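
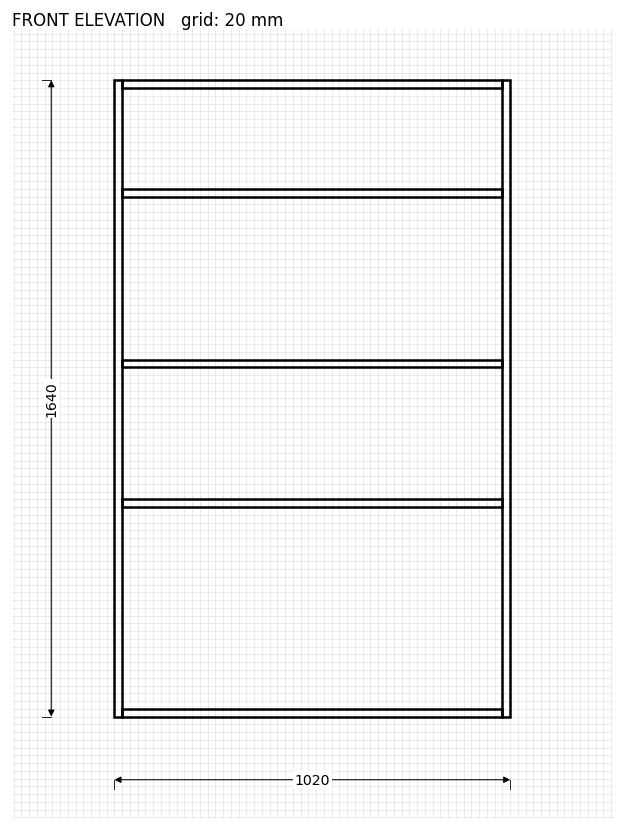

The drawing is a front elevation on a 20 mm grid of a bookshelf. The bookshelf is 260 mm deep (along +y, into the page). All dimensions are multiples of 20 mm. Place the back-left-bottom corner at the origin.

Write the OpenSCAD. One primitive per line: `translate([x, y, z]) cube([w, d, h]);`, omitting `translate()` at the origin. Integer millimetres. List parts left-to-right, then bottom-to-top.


cube([20, 260, 1640]);
translate([20, 0, 0]) cube([980, 260, 20]);
translate([20, 0, 540]) cube([980, 260, 20]);
translate([20, 0, 900]) cube([980, 260, 20]);
translate([20, 0, 1340]) cube([980, 260, 20]);
translate([20, 0, 1620]) cube([980, 260, 20]);
translate([1000, 0, 0]) cube([20, 260, 1640]);


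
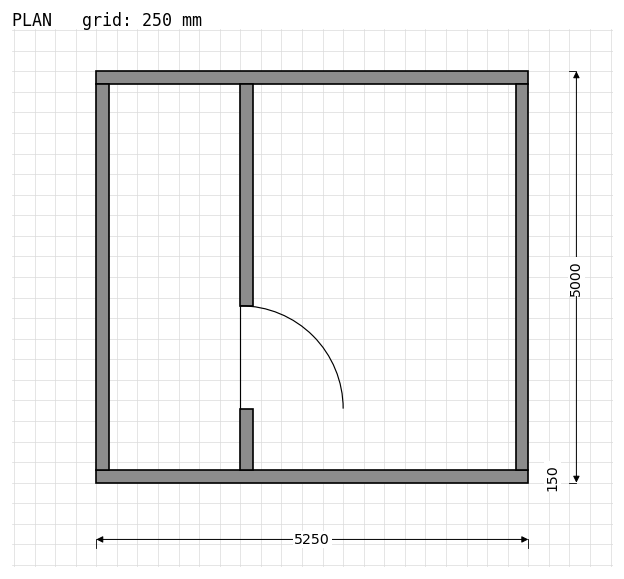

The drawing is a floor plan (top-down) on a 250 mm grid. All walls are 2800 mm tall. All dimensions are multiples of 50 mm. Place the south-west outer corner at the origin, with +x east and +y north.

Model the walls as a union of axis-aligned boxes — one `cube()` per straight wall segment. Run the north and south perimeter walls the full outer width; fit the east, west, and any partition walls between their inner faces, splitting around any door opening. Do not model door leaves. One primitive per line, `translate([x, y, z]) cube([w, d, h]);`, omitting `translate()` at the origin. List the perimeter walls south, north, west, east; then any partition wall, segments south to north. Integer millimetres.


cube([5250, 150, 2800]);
translate([0, 4850, 0]) cube([5250, 150, 2800]);
translate([0, 150, 0]) cube([150, 4700, 2800]);
translate([5100, 150, 0]) cube([150, 4700, 2800]);
translate([1750, 150, 0]) cube([150, 750, 2800]);
translate([1750, 2150, 0]) cube([150, 2700, 2800]);


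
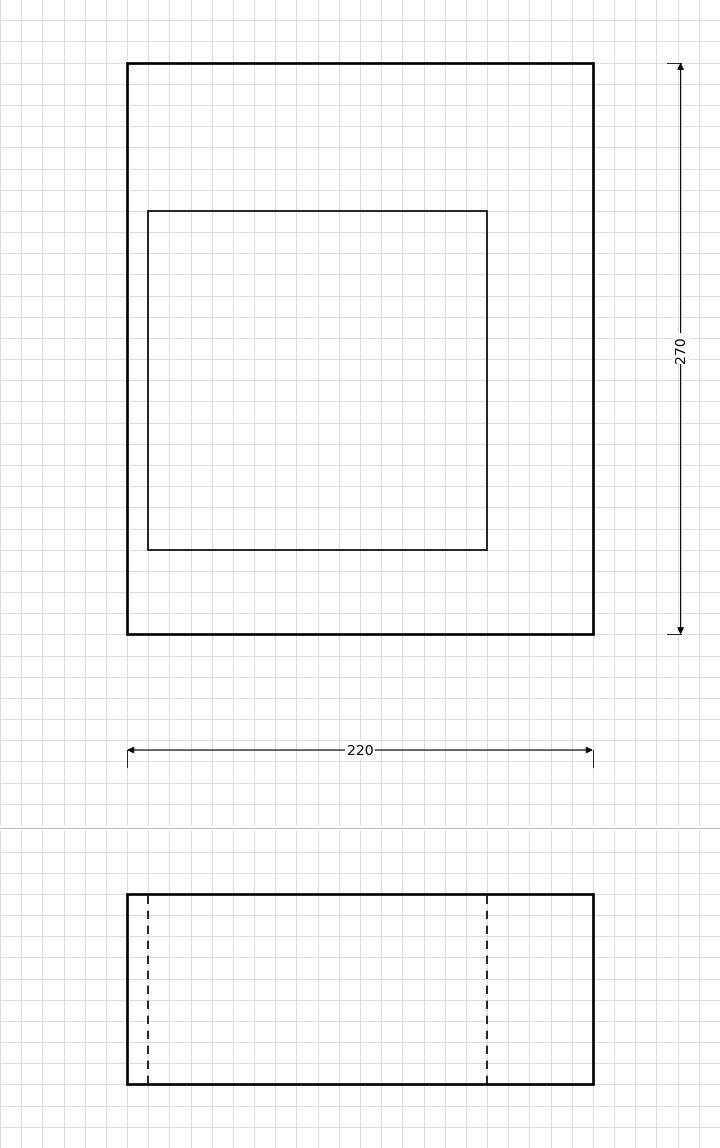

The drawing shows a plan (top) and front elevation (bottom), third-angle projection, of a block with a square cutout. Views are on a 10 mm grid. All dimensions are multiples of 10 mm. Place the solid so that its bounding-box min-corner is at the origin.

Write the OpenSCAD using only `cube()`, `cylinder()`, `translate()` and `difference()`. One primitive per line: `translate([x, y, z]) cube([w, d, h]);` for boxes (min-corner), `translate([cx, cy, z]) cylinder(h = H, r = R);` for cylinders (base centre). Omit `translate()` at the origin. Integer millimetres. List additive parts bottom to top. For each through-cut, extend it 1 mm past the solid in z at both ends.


difference() {
  cube([220, 270, 90]);
  translate([10, 40, -1]) cube([160, 160, 92]);
}


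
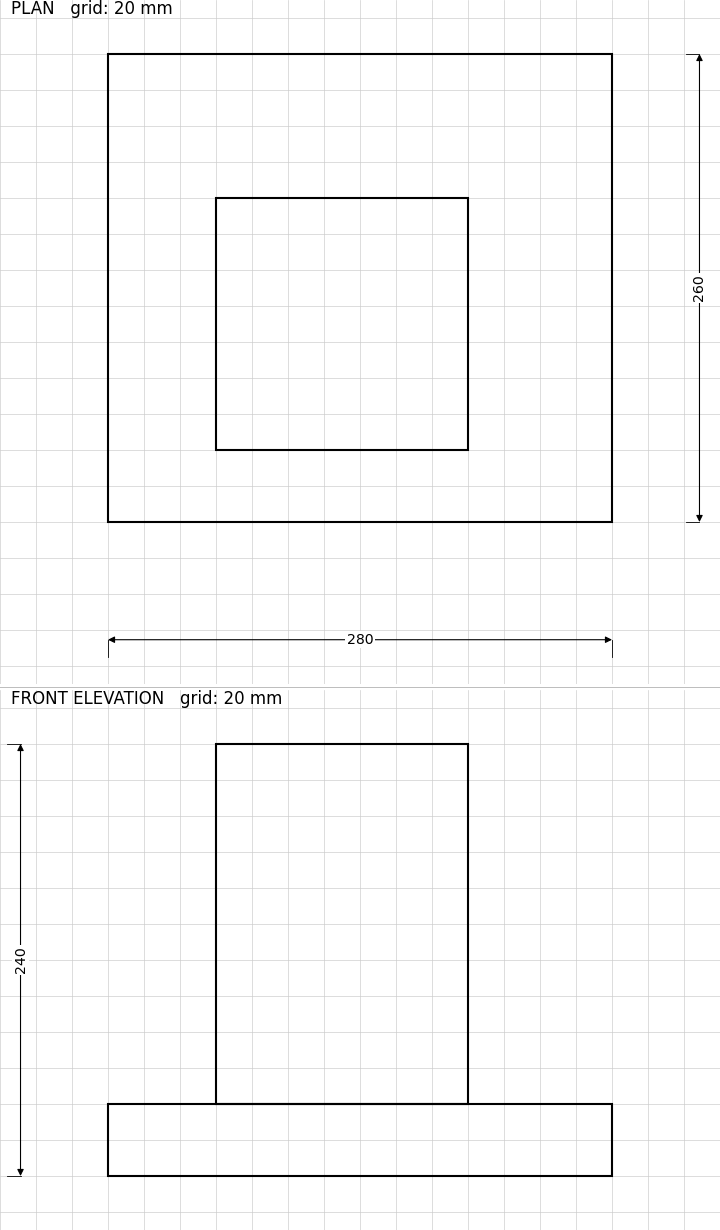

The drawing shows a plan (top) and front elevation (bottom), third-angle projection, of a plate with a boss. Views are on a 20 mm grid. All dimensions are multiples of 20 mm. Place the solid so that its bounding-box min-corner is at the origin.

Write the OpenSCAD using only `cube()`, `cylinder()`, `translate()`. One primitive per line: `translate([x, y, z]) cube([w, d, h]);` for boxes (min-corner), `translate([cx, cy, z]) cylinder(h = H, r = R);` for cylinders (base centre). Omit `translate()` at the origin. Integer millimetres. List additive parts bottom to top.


cube([280, 260, 40]);
translate([60, 40, 40]) cube([140, 140, 200]);


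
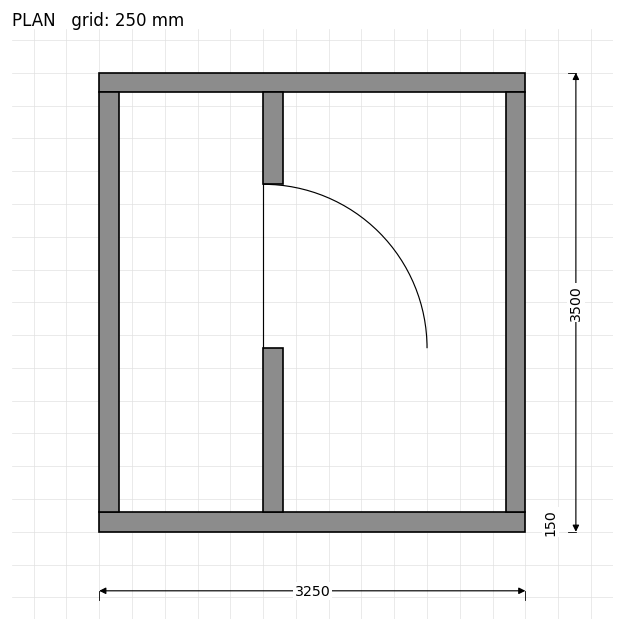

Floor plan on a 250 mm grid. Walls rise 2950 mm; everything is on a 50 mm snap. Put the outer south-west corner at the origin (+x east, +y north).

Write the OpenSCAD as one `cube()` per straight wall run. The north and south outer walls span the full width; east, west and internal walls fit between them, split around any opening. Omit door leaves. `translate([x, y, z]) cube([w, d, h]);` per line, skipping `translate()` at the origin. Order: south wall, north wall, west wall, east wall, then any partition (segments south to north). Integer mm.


cube([3250, 150, 2950]);
translate([0, 3350, 0]) cube([3250, 150, 2950]);
translate([0, 150, 0]) cube([150, 3200, 2950]);
translate([3100, 150, 0]) cube([150, 3200, 2950]);
translate([1250, 150, 0]) cube([150, 1250, 2950]);
translate([1250, 2650, 0]) cube([150, 700, 2950]);


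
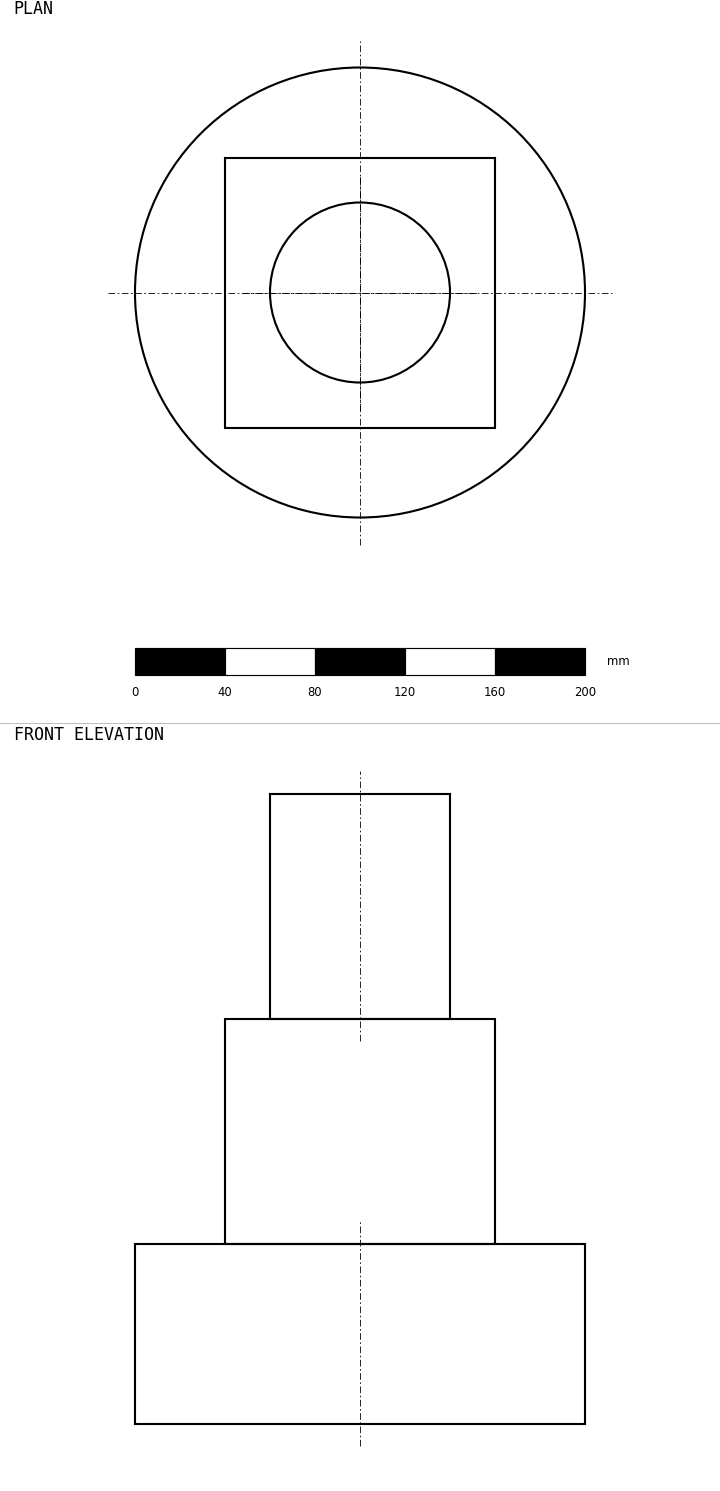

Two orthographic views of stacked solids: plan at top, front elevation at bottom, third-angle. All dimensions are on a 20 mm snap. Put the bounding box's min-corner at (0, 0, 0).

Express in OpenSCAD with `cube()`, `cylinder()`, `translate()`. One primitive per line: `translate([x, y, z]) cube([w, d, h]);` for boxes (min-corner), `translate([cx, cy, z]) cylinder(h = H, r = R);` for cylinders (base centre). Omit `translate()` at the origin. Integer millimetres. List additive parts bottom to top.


translate([100, 100, 0]) cylinder(h = 80, r = 100);
translate([40, 40, 80]) cube([120, 120, 100]);
translate([100, 100, 180]) cylinder(h = 100, r = 40);


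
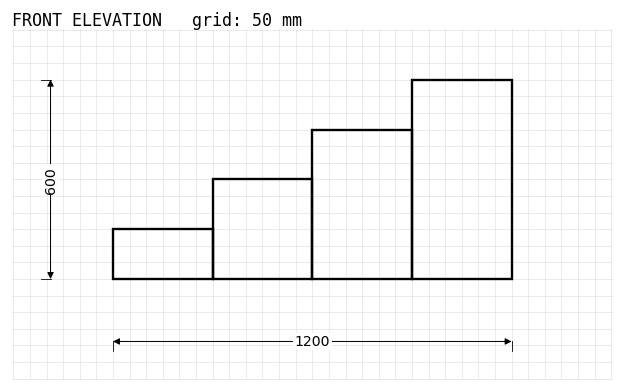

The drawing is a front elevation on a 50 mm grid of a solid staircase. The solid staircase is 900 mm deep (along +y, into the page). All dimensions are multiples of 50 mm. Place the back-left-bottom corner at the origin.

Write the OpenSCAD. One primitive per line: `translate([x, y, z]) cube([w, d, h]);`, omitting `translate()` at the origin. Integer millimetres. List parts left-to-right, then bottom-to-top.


cube([300, 900, 150]);
translate([300, 0, 0]) cube([300, 900, 300]);
translate([600, 0, 0]) cube([300, 900, 450]);
translate([900, 0, 0]) cube([300, 900, 600]);


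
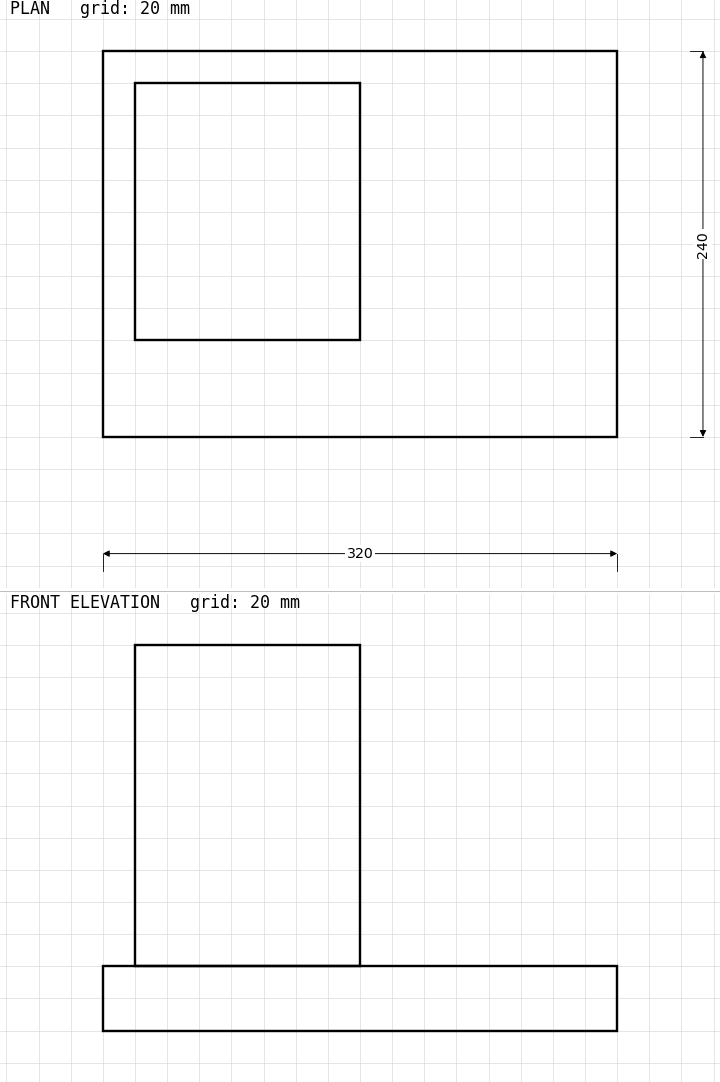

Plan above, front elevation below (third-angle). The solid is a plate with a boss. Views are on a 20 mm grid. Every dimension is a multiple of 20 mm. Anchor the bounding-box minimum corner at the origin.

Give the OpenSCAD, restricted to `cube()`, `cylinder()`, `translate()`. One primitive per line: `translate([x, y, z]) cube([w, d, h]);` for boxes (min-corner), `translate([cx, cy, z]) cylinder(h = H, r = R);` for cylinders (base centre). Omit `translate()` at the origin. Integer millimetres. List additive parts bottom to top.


cube([320, 240, 40]);
translate([20, 60, 40]) cube([140, 160, 200]);


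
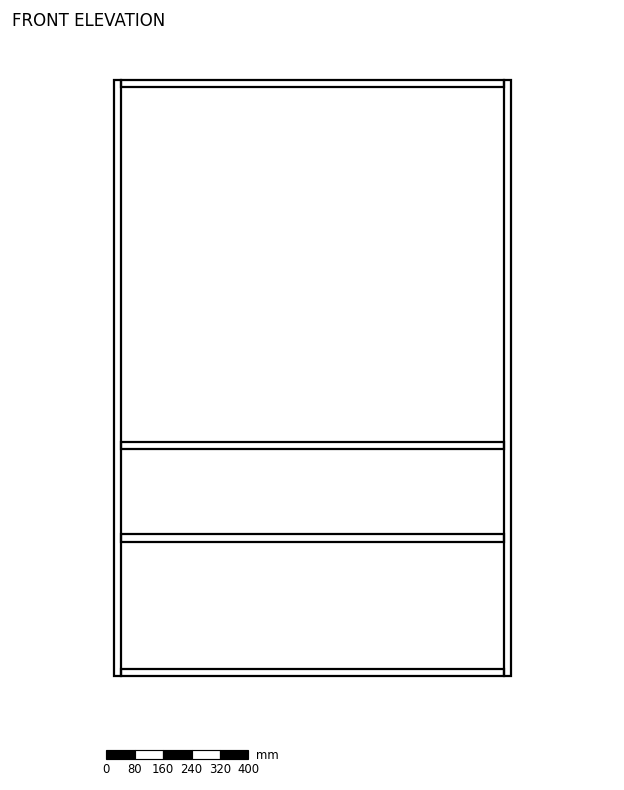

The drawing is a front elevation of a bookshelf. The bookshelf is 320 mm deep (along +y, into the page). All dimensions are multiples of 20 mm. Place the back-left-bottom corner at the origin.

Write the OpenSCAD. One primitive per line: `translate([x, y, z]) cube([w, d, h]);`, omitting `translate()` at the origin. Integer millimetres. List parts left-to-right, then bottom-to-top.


cube([20, 320, 1680]);
translate([20, 0, 0]) cube([1080, 320, 20]);
translate([20, 0, 380]) cube([1080, 320, 20]);
translate([20, 0, 640]) cube([1080, 320, 20]);
translate([20, 0, 1660]) cube([1080, 320, 20]);
translate([1100, 0, 0]) cube([20, 320, 1680]);


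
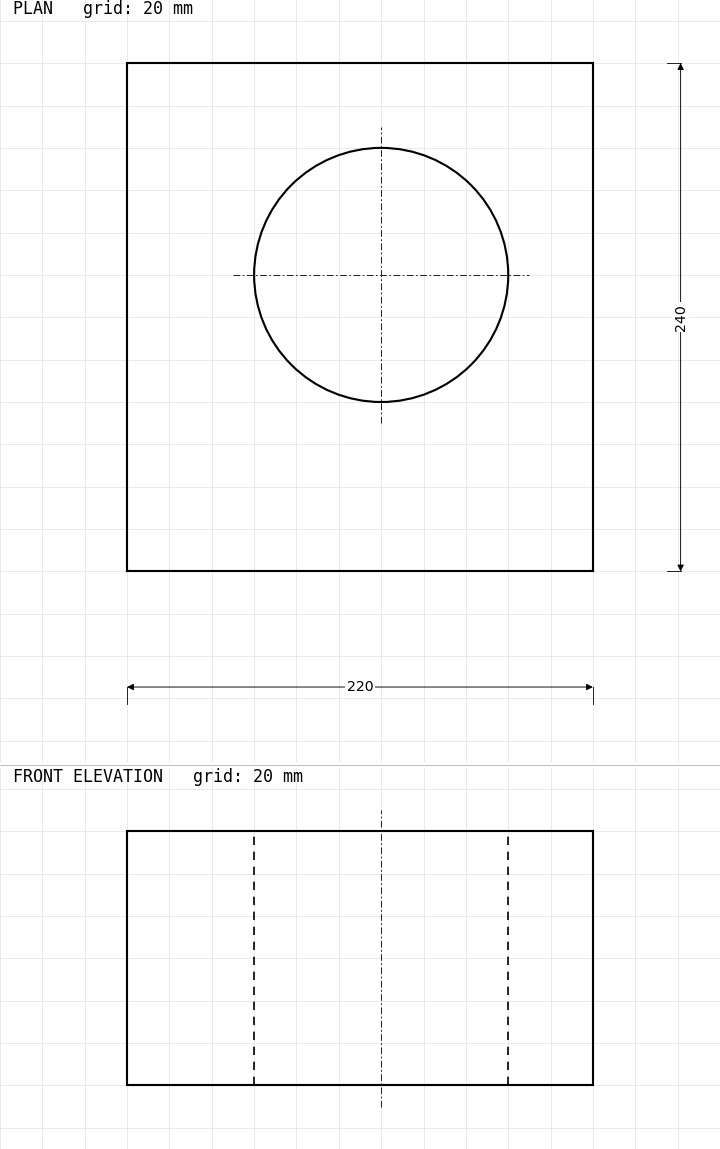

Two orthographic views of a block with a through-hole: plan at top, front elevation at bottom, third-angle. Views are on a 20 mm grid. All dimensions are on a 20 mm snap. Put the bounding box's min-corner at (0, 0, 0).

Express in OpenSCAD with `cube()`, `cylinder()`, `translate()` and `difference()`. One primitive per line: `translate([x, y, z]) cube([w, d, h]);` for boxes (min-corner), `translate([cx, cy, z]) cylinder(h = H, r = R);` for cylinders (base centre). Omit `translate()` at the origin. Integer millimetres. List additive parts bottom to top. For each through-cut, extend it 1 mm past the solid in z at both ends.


difference() {
  cube([220, 240, 120]);
  translate([120, 140, -1]) cylinder(h = 122, r = 60);
}


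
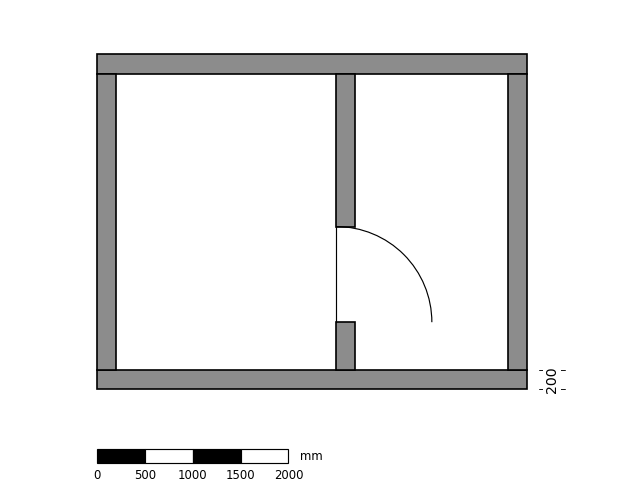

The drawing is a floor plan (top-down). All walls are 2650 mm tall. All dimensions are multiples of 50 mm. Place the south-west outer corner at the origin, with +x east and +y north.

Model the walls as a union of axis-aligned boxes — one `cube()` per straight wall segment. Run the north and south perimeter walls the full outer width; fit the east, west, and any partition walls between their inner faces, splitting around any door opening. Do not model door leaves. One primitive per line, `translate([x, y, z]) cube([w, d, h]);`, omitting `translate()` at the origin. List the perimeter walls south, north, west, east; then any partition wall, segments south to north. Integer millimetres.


cube([4500, 200, 2650]);
translate([0, 3300, 0]) cube([4500, 200, 2650]);
translate([0, 200, 0]) cube([200, 3100, 2650]);
translate([4300, 200, 0]) cube([200, 3100, 2650]);
translate([2500, 200, 0]) cube([200, 500, 2650]);
translate([2500, 1700, 0]) cube([200, 1600, 2650]);


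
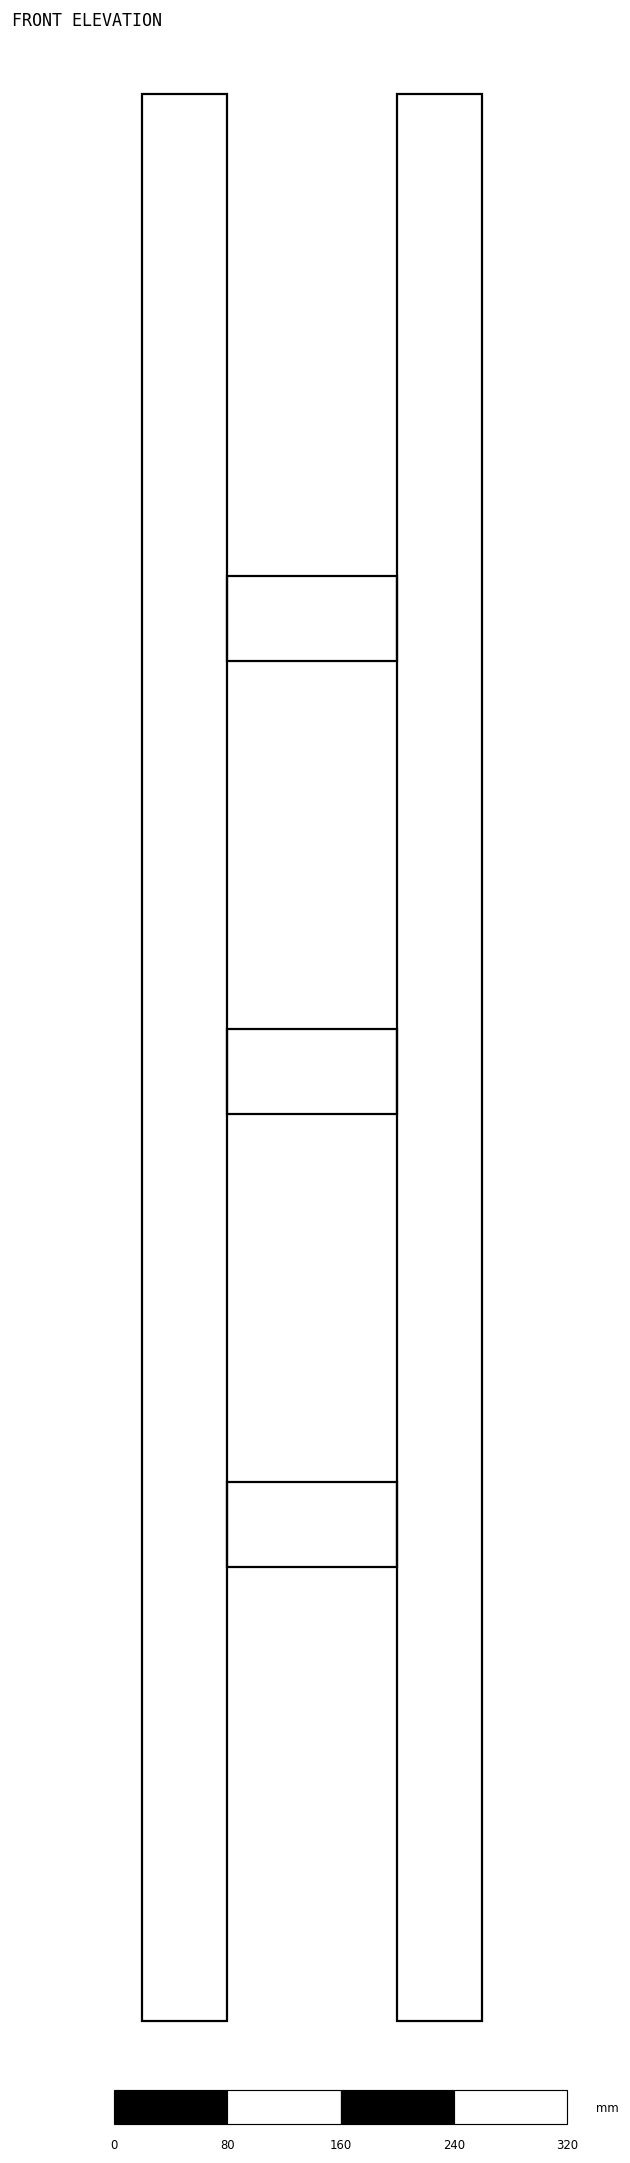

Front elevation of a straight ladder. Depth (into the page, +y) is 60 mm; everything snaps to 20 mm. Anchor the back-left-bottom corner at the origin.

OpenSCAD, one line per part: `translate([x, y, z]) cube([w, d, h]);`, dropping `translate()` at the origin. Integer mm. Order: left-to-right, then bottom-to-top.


cube([60, 60, 1360]);
translate([60, 0, 320]) cube([120, 60, 60]);
translate([60, 0, 640]) cube([120, 60, 60]);
translate([60, 0, 960]) cube([120, 60, 60]);
translate([180, 0, 0]) cube([60, 60, 1360]);


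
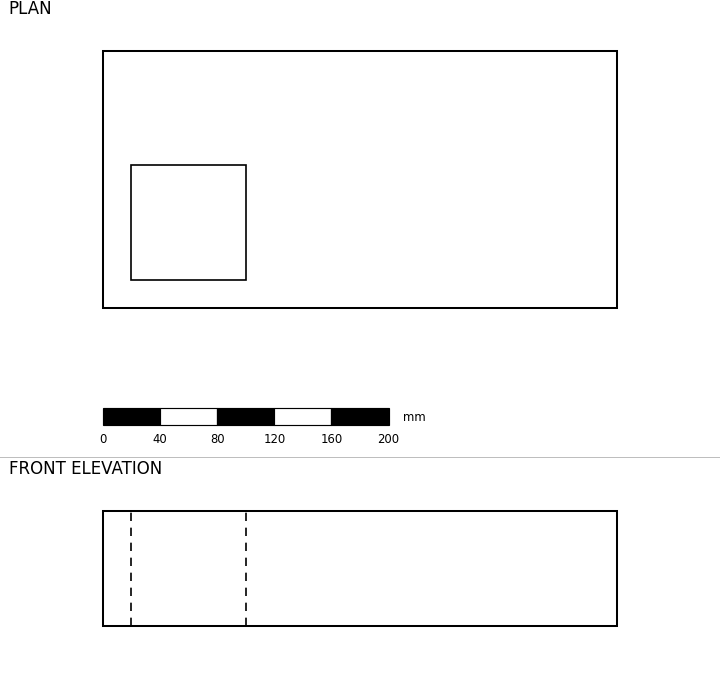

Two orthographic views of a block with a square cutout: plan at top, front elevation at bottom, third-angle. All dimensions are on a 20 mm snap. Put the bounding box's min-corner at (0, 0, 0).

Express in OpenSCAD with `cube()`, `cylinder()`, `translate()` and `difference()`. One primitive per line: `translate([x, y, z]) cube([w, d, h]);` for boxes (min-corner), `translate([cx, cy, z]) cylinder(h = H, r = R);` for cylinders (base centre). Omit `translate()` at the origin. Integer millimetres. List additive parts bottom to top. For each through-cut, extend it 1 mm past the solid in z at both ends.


difference() {
  cube([360, 180, 80]);
  translate([20, 20, -1]) cube([80, 80, 82]);
}


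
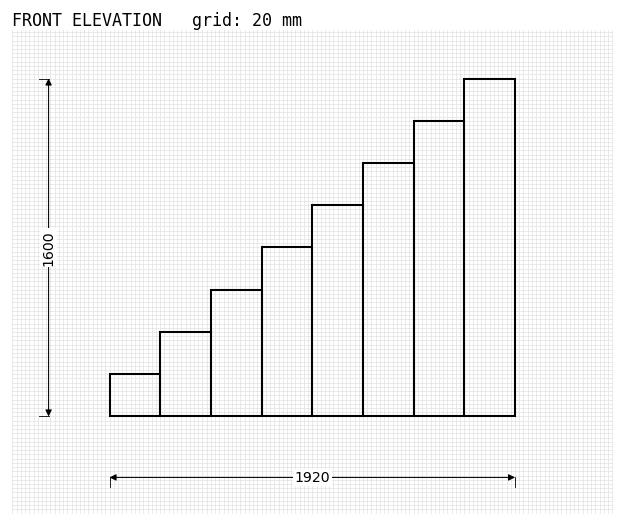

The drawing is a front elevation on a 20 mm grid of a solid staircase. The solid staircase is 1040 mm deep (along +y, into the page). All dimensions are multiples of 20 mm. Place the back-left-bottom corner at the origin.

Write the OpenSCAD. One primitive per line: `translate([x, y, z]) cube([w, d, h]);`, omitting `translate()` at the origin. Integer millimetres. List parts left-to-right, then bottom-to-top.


cube([240, 1040, 200]);
translate([240, 0, 0]) cube([240, 1040, 400]);
translate([480, 0, 0]) cube([240, 1040, 600]);
translate([720, 0, 0]) cube([240, 1040, 800]);
translate([960, 0, 0]) cube([240, 1040, 1000]);
translate([1200, 0, 0]) cube([240, 1040, 1200]);
translate([1440, 0, 0]) cube([240, 1040, 1400]);
translate([1680, 0, 0]) cube([240, 1040, 1600]);


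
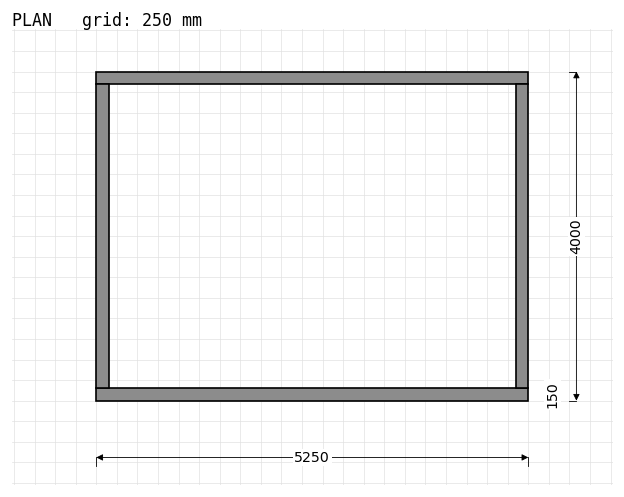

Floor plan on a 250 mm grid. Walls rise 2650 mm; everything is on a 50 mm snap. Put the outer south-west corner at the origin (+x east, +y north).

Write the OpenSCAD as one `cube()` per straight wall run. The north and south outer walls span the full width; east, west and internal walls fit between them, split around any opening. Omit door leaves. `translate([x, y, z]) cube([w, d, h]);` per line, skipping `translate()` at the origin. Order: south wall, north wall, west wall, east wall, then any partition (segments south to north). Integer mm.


cube([5250, 150, 2650]);
translate([0, 3850, 0]) cube([5250, 150, 2650]);
translate([0, 150, 0]) cube([150, 3700, 2650]);
translate([5100, 150, 0]) cube([150, 3700, 2650]);


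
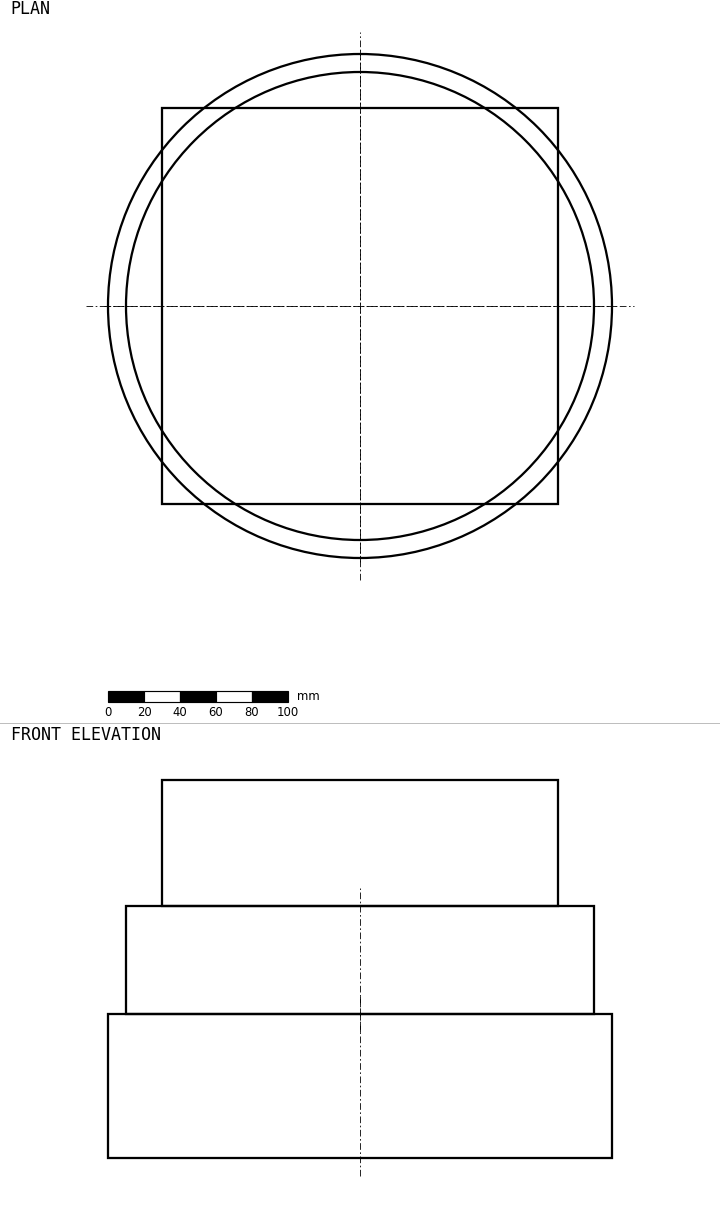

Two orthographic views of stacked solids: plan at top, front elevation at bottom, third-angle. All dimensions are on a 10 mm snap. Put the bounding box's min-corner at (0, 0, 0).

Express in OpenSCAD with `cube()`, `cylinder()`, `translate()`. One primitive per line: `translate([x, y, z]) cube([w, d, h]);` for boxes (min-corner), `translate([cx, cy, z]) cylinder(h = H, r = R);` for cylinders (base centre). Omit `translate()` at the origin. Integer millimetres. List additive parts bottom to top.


translate([140, 140, 0]) cylinder(h = 80, r = 140);
translate([140, 140, 80]) cylinder(h = 60, r = 130);
translate([30, 30, 140]) cube([220, 220, 70]);


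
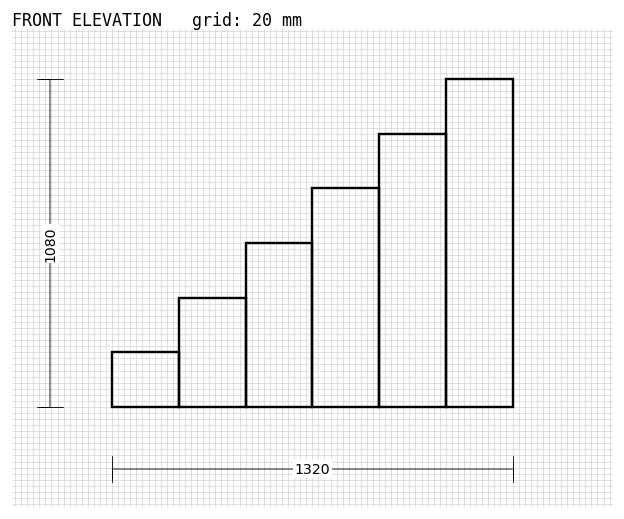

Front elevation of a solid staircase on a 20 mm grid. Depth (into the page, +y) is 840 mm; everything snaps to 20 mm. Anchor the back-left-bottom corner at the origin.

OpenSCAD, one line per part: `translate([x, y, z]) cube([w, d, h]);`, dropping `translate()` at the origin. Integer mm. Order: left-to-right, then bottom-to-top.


cube([220, 840, 180]);
translate([220, 0, 0]) cube([220, 840, 360]);
translate([440, 0, 0]) cube([220, 840, 540]);
translate([660, 0, 0]) cube([220, 840, 720]);
translate([880, 0, 0]) cube([220, 840, 900]);
translate([1100, 0, 0]) cube([220, 840, 1080]);


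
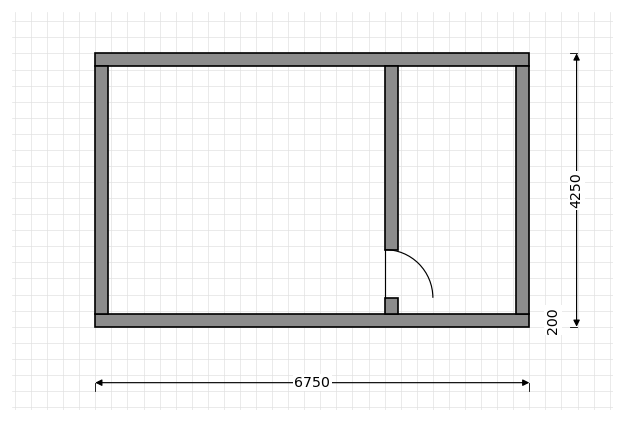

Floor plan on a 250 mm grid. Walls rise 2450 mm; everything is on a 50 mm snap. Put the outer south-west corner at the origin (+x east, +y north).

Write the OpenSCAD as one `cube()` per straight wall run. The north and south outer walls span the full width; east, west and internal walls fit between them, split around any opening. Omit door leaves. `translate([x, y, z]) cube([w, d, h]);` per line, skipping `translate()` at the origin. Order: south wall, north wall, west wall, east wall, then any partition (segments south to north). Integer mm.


cube([6750, 200, 2450]);
translate([0, 4050, 0]) cube([6750, 200, 2450]);
translate([0, 200, 0]) cube([200, 3850, 2450]);
translate([6550, 200, 0]) cube([200, 3850, 2450]);
translate([4500, 200, 0]) cube([200, 250, 2450]);
translate([4500, 1200, 0]) cube([200, 2850, 2450]);


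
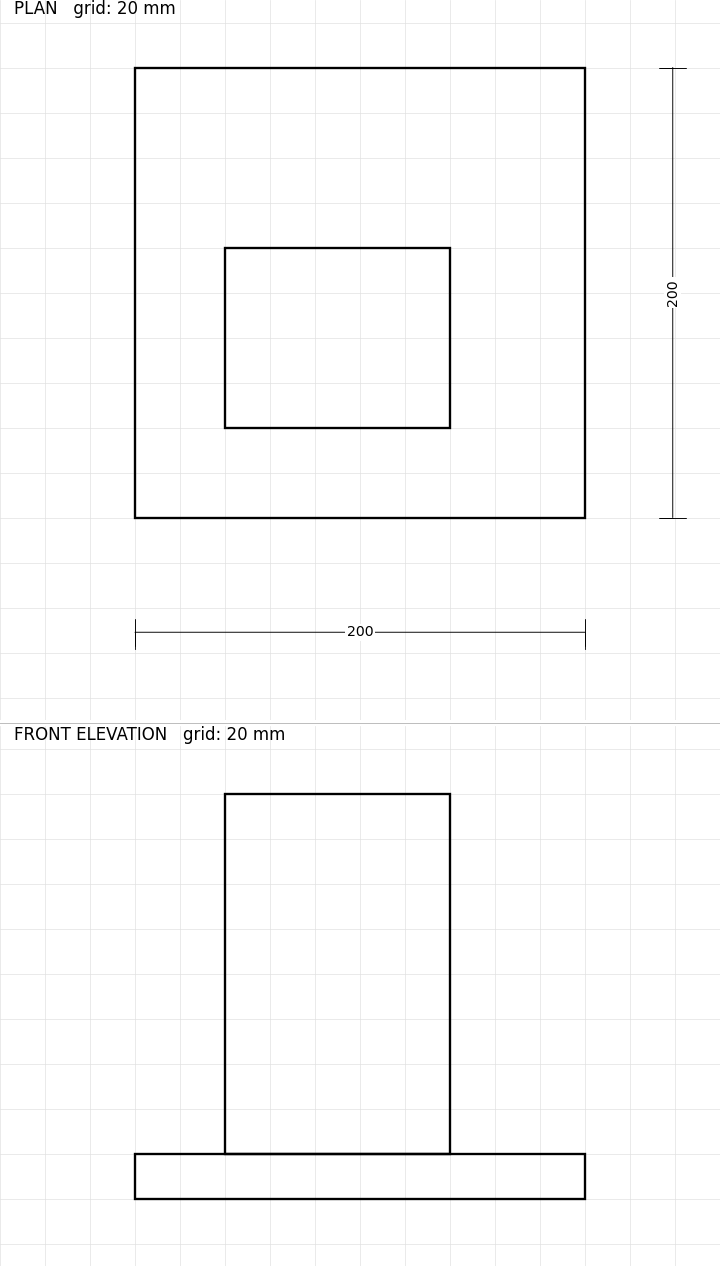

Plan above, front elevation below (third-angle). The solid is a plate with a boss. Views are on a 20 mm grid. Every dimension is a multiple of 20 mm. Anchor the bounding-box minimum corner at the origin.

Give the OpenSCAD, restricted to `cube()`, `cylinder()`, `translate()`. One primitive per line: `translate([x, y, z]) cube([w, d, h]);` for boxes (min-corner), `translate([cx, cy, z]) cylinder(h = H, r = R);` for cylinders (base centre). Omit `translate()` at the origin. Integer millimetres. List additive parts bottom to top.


cube([200, 200, 20]);
translate([40, 40, 20]) cube([100, 80, 160]);


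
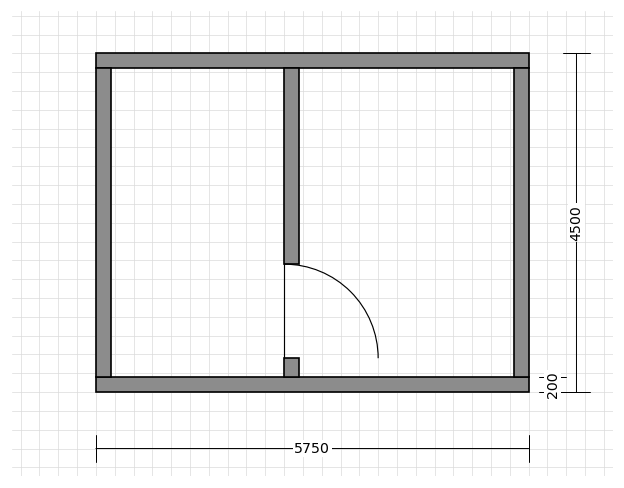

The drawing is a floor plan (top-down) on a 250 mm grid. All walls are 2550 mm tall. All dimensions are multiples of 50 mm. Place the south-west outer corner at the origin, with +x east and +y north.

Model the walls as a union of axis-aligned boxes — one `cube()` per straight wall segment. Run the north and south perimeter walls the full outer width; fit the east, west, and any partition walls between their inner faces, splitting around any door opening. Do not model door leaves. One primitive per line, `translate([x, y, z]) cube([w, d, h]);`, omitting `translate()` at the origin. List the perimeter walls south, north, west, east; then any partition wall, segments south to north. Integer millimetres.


cube([5750, 200, 2550]);
translate([0, 4300, 0]) cube([5750, 200, 2550]);
translate([0, 200, 0]) cube([200, 4100, 2550]);
translate([5550, 200, 0]) cube([200, 4100, 2550]);
translate([2500, 200, 0]) cube([200, 250, 2550]);
translate([2500, 1700, 0]) cube([200, 2600, 2550]);


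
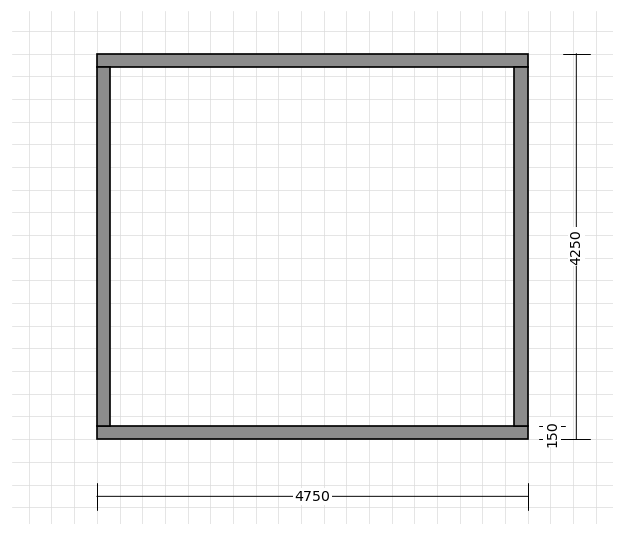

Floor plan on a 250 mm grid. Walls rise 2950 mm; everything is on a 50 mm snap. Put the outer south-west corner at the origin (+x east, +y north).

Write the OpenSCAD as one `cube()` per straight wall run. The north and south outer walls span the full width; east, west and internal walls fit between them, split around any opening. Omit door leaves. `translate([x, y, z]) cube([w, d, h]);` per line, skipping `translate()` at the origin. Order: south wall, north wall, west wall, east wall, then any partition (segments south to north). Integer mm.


cube([4750, 150, 2950]);
translate([0, 4100, 0]) cube([4750, 150, 2950]);
translate([0, 150, 0]) cube([150, 3950, 2950]);
translate([4600, 150, 0]) cube([150, 3950, 2950]);


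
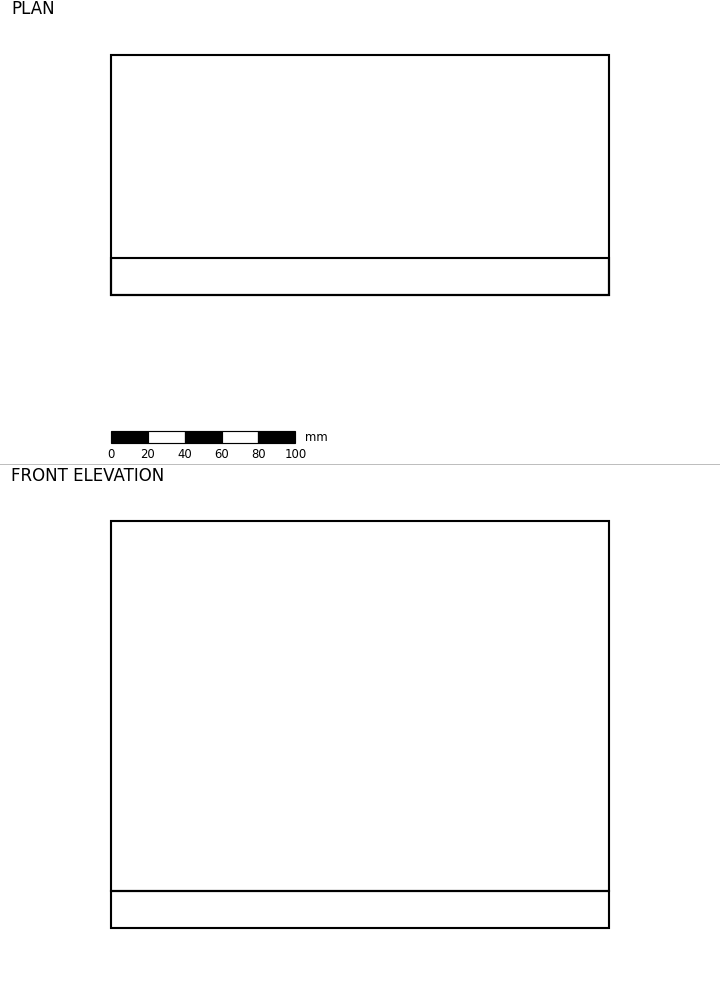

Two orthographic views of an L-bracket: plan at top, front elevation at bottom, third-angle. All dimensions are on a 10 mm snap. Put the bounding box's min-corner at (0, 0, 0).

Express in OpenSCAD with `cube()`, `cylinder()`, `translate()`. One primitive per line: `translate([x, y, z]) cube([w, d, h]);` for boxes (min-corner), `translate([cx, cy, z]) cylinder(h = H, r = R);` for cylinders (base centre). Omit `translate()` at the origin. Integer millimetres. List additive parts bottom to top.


cube([270, 130, 20]);
translate([0, 0, 20]) cube([270, 20, 200]);


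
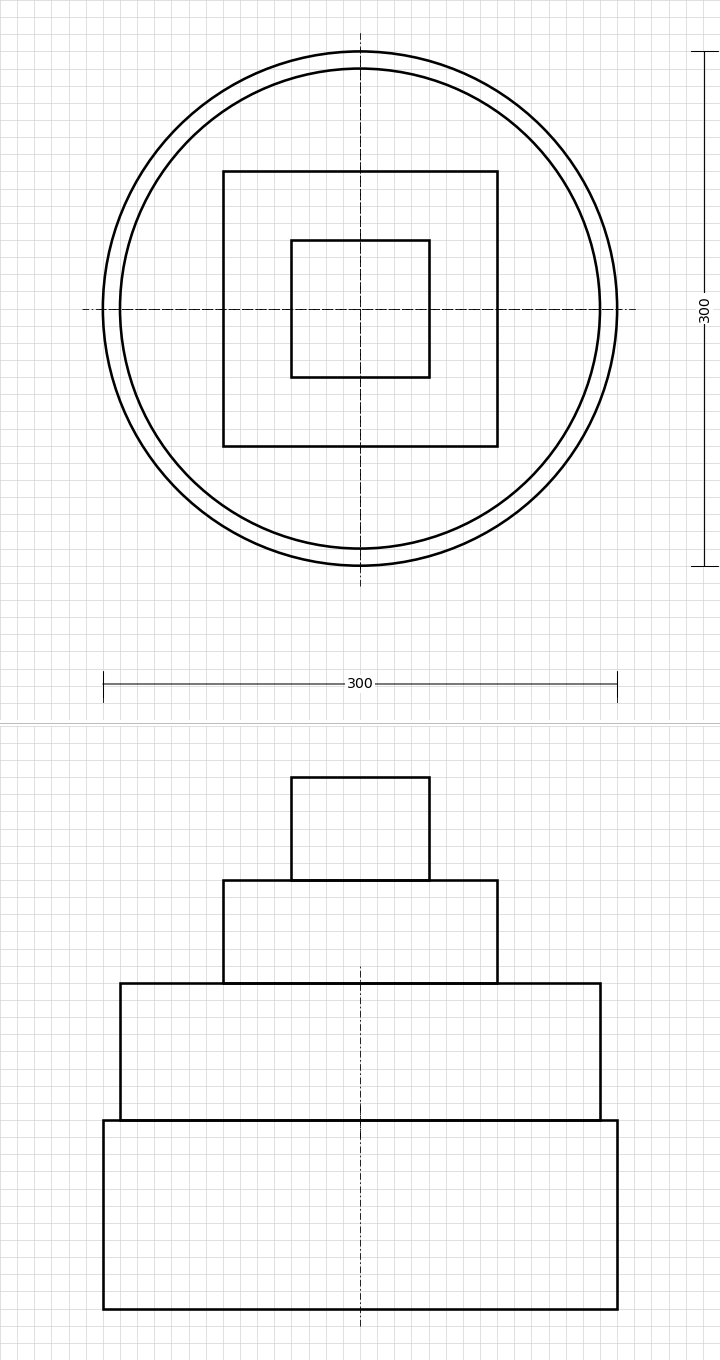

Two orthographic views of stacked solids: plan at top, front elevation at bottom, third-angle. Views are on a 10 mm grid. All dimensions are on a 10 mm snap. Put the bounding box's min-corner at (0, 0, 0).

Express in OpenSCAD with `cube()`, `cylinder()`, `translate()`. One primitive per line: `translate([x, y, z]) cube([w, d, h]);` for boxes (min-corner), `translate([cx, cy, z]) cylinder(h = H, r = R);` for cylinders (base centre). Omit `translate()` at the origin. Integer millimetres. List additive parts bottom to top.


translate([150, 150, 0]) cylinder(h = 110, r = 150);
translate([150, 150, 110]) cylinder(h = 80, r = 140);
translate([70, 70, 190]) cube([160, 160, 60]);
translate([110, 110, 250]) cube([80, 80, 60]);


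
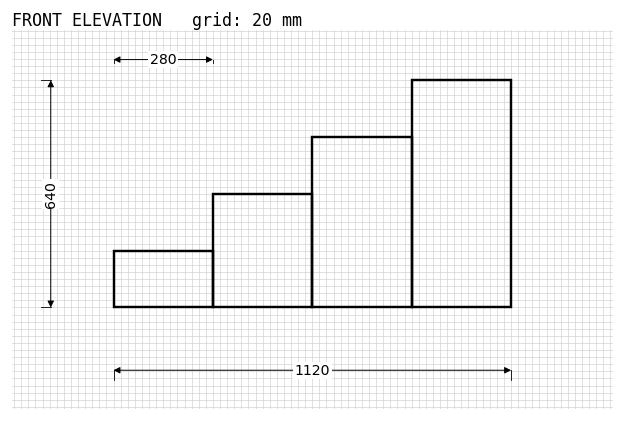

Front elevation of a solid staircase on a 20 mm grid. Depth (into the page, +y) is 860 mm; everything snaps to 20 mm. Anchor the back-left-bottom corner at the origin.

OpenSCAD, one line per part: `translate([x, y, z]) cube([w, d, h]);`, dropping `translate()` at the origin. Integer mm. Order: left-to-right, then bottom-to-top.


cube([280, 860, 160]);
translate([280, 0, 0]) cube([280, 860, 320]);
translate([560, 0, 0]) cube([280, 860, 480]);
translate([840, 0, 0]) cube([280, 860, 640]);


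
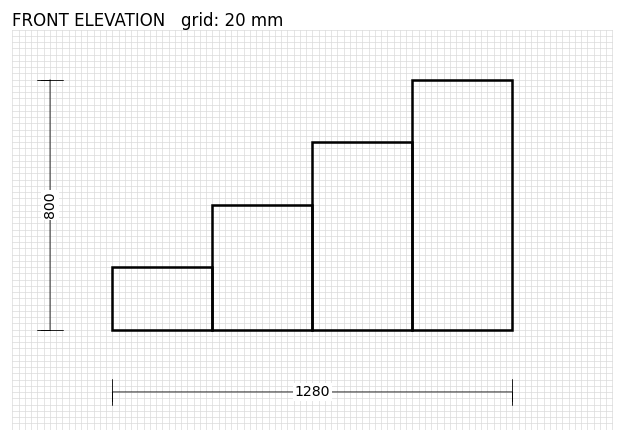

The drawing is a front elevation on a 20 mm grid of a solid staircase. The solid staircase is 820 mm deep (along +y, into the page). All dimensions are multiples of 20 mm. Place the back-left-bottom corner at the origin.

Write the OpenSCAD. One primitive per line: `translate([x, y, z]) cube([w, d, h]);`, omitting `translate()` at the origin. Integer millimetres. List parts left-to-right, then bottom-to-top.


cube([320, 820, 200]);
translate([320, 0, 0]) cube([320, 820, 400]);
translate([640, 0, 0]) cube([320, 820, 600]);
translate([960, 0, 0]) cube([320, 820, 800]);


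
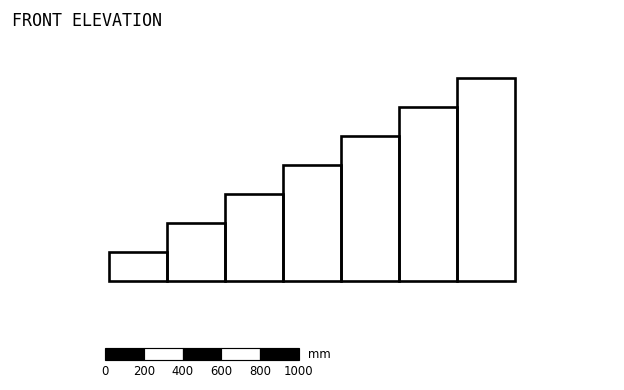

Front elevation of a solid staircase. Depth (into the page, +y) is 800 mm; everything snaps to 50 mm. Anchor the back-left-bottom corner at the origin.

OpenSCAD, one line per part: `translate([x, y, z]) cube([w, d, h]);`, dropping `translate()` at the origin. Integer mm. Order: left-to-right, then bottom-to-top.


cube([300, 800, 150]);
translate([300, 0, 0]) cube([300, 800, 300]);
translate([600, 0, 0]) cube([300, 800, 450]);
translate([900, 0, 0]) cube([300, 800, 600]);
translate([1200, 0, 0]) cube([300, 800, 750]);
translate([1500, 0, 0]) cube([300, 800, 900]);
translate([1800, 0, 0]) cube([300, 800, 1050]);


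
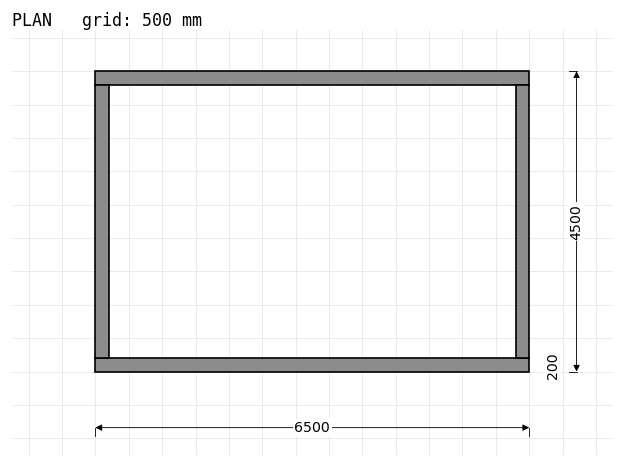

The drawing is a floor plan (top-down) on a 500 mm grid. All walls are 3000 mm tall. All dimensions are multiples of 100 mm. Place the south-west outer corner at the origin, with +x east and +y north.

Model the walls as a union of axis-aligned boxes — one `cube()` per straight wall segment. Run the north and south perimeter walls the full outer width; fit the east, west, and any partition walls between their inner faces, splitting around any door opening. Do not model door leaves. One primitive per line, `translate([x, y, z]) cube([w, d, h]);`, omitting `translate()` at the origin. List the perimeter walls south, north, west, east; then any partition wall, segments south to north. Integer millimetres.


cube([6500, 200, 3000]);
translate([0, 4300, 0]) cube([6500, 200, 3000]);
translate([0, 200, 0]) cube([200, 4100, 3000]);
translate([6300, 200, 0]) cube([200, 4100, 3000]);


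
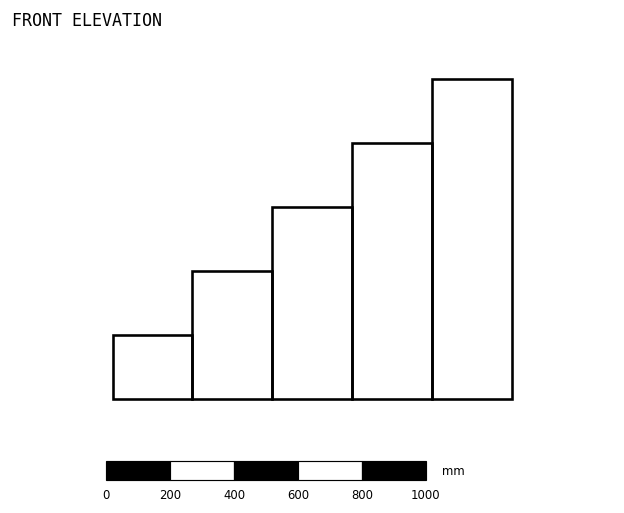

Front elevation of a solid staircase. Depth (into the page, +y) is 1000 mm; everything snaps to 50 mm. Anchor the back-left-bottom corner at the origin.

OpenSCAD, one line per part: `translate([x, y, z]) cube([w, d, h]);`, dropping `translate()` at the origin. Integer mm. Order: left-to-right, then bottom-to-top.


cube([250, 1000, 200]);
translate([250, 0, 0]) cube([250, 1000, 400]);
translate([500, 0, 0]) cube([250, 1000, 600]);
translate([750, 0, 0]) cube([250, 1000, 800]);
translate([1000, 0, 0]) cube([250, 1000, 1000]);


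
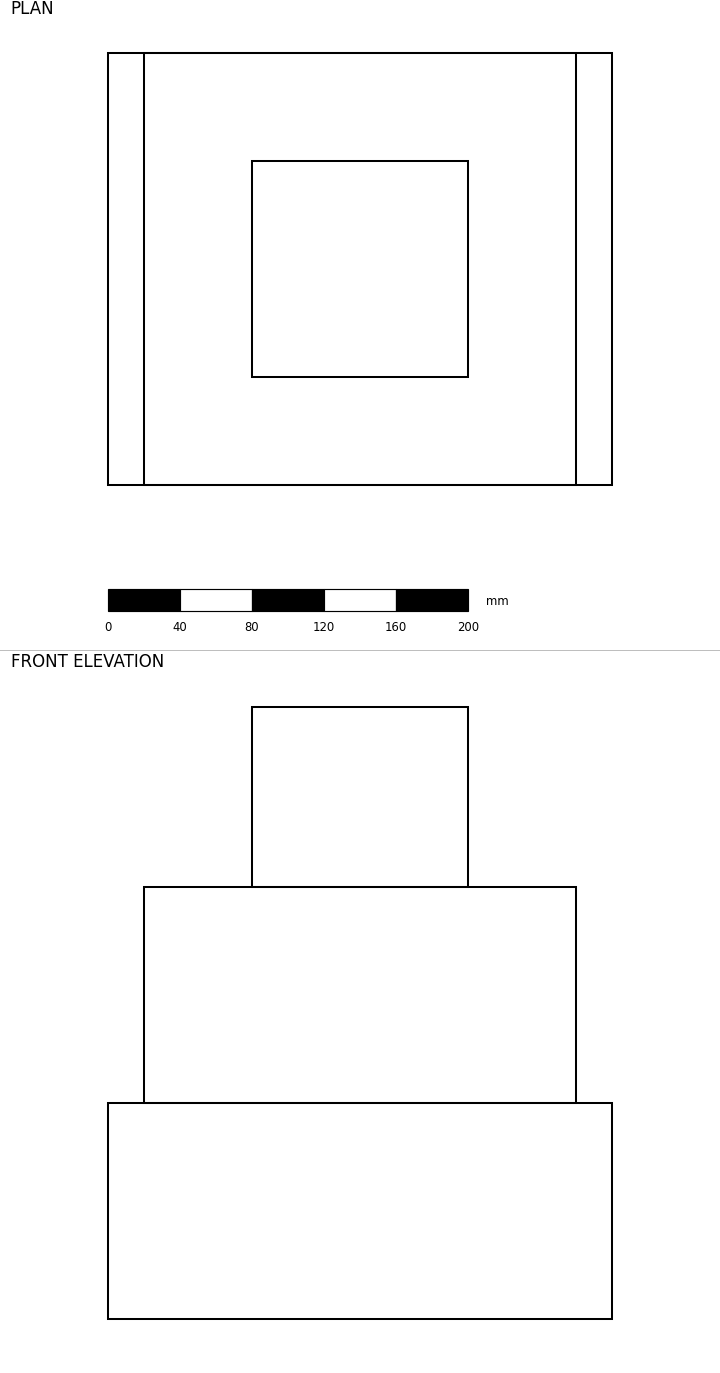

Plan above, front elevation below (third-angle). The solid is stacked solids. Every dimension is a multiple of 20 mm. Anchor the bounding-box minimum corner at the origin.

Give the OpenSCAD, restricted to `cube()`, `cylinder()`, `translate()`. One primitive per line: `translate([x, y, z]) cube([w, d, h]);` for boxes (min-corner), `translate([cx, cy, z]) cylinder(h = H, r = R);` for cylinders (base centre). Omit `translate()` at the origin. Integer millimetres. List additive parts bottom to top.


cube([280, 240, 120]);
translate([20, 0, 120]) cube([240, 240, 120]);
translate([80, 60, 240]) cube([120, 120, 100]);


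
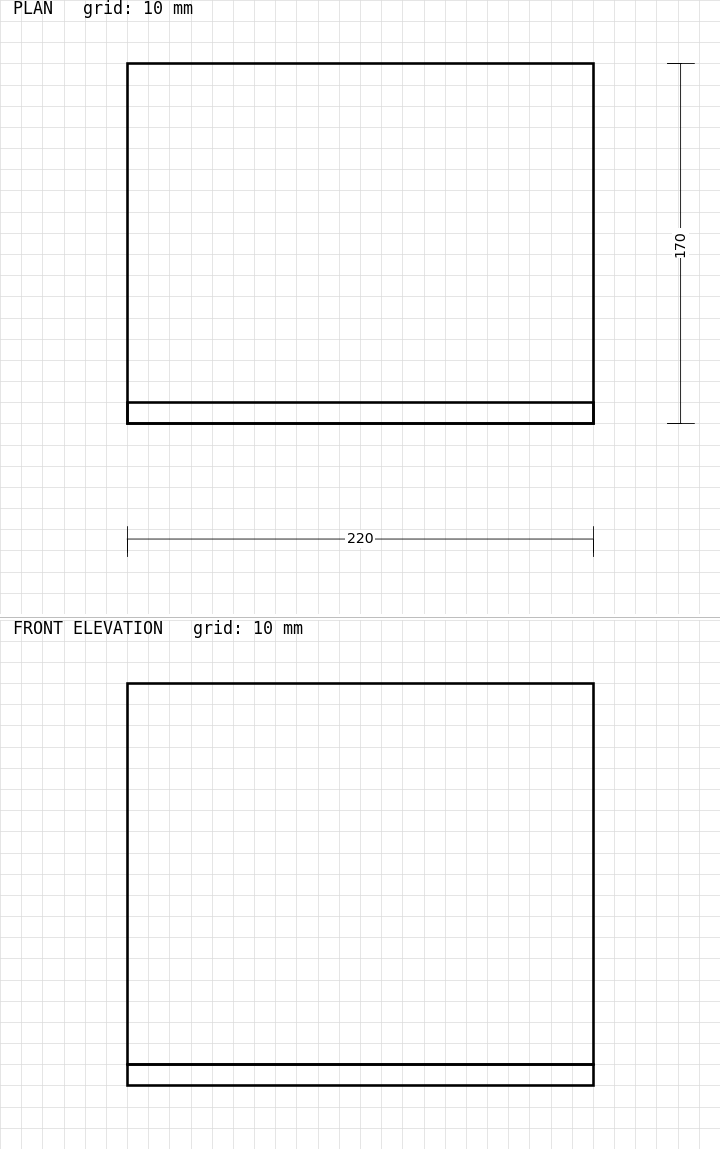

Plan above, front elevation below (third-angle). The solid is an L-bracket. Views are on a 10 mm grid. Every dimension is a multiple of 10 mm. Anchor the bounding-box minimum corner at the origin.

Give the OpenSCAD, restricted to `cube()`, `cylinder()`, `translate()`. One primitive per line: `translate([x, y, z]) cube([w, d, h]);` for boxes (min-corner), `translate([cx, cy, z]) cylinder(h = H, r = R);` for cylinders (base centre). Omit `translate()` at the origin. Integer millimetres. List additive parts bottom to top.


cube([220, 170, 10]);
translate([0, 0, 10]) cube([220, 10, 180]);


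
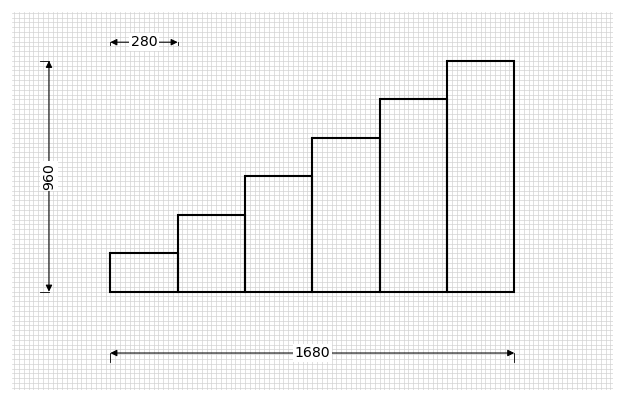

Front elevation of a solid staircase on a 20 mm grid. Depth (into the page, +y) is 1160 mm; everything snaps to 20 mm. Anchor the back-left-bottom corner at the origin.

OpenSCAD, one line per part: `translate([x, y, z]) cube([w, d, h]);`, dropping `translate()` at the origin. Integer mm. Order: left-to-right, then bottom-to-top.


cube([280, 1160, 160]);
translate([280, 0, 0]) cube([280, 1160, 320]);
translate([560, 0, 0]) cube([280, 1160, 480]);
translate([840, 0, 0]) cube([280, 1160, 640]);
translate([1120, 0, 0]) cube([280, 1160, 800]);
translate([1400, 0, 0]) cube([280, 1160, 960]);


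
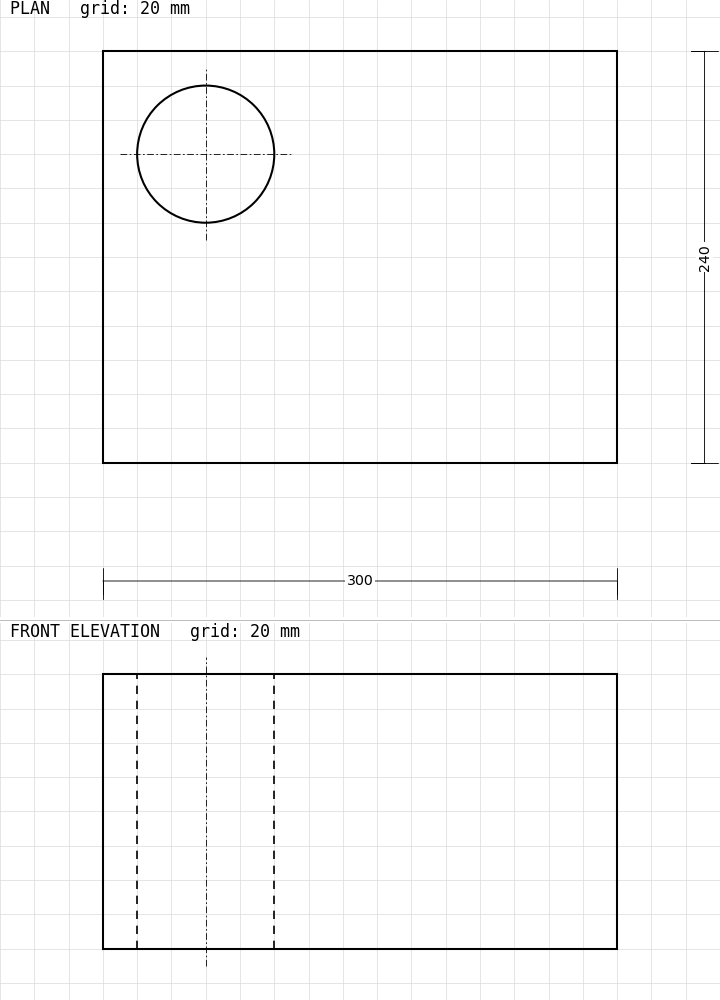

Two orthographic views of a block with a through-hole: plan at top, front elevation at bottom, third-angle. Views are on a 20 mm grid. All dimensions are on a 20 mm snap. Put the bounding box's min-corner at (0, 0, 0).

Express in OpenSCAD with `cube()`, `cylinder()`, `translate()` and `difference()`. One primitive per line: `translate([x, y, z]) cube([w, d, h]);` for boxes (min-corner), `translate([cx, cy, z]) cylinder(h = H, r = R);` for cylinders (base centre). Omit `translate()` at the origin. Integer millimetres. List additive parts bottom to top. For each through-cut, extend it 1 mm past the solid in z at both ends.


difference() {
  cube([300, 240, 160]);
  translate([60, 180, -1]) cylinder(h = 162, r = 40);
}


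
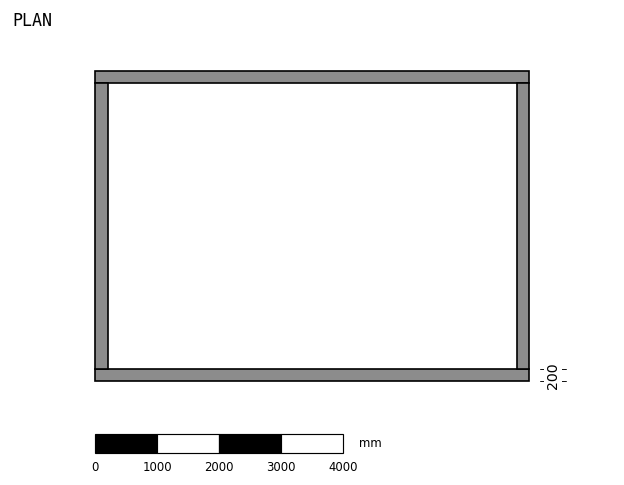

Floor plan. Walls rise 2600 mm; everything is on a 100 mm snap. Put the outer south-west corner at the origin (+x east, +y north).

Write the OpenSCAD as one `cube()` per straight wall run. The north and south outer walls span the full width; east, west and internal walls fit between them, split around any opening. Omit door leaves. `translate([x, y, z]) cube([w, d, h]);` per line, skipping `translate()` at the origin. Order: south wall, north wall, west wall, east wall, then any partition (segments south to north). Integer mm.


cube([7000, 200, 2600]);
translate([0, 4800, 0]) cube([7000, 200, 2600]);
translate([0, 200, 0]) cube([200, 4600, 2600]);
translate([6800, 200, 0]) cube([200, 4600, 2600]);


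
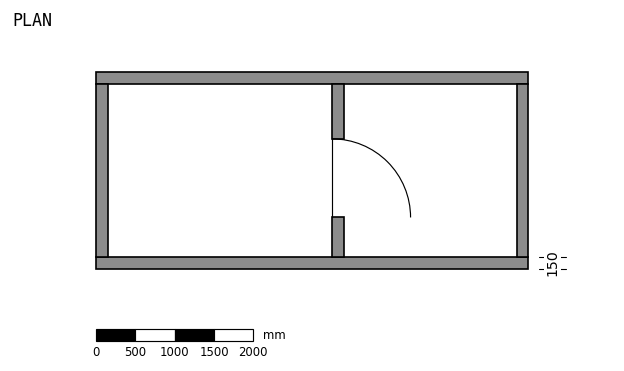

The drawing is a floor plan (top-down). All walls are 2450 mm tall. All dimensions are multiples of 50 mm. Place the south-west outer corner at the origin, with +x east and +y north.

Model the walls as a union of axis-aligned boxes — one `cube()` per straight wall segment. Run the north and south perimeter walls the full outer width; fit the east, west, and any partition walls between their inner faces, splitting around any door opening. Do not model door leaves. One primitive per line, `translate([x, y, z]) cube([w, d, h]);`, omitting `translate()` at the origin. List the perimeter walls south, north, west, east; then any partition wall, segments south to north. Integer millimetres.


cube([5500, 150, 2450]);
translate([0, 2350, 0]) cube([5500, 150, 2450]);
translate([0, 150, 0]) cube([150, 2200, 2450]);
translate([5350, 150, 0]) cube([150, 2200, 2450]);
translate([3000, 150, 0]) cube([150, 500, 2450]);
translate([3000, 1650, 0]) cube([150, 700, 2450]);


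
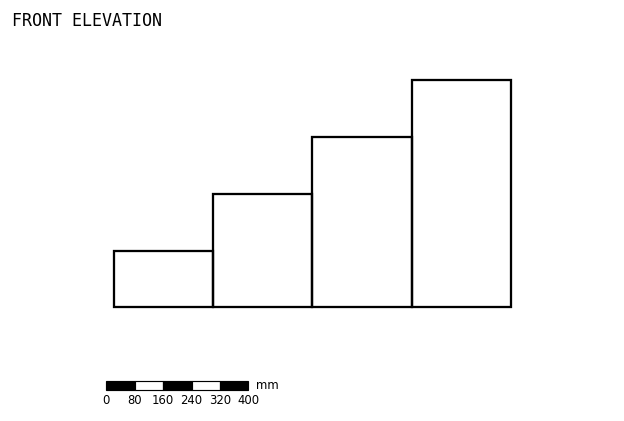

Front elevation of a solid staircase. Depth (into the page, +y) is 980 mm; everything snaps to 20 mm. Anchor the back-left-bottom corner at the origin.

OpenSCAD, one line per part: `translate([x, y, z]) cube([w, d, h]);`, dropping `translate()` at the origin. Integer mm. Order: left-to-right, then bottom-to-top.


cube([280, 980, 160]);
translate([280, 0, 0]) cube([280, 980, 320]);
translate([560, 0, 0]) cube([280, 980, 480]);
translate([840, 0, 0]) cube([280, 980, 640]);


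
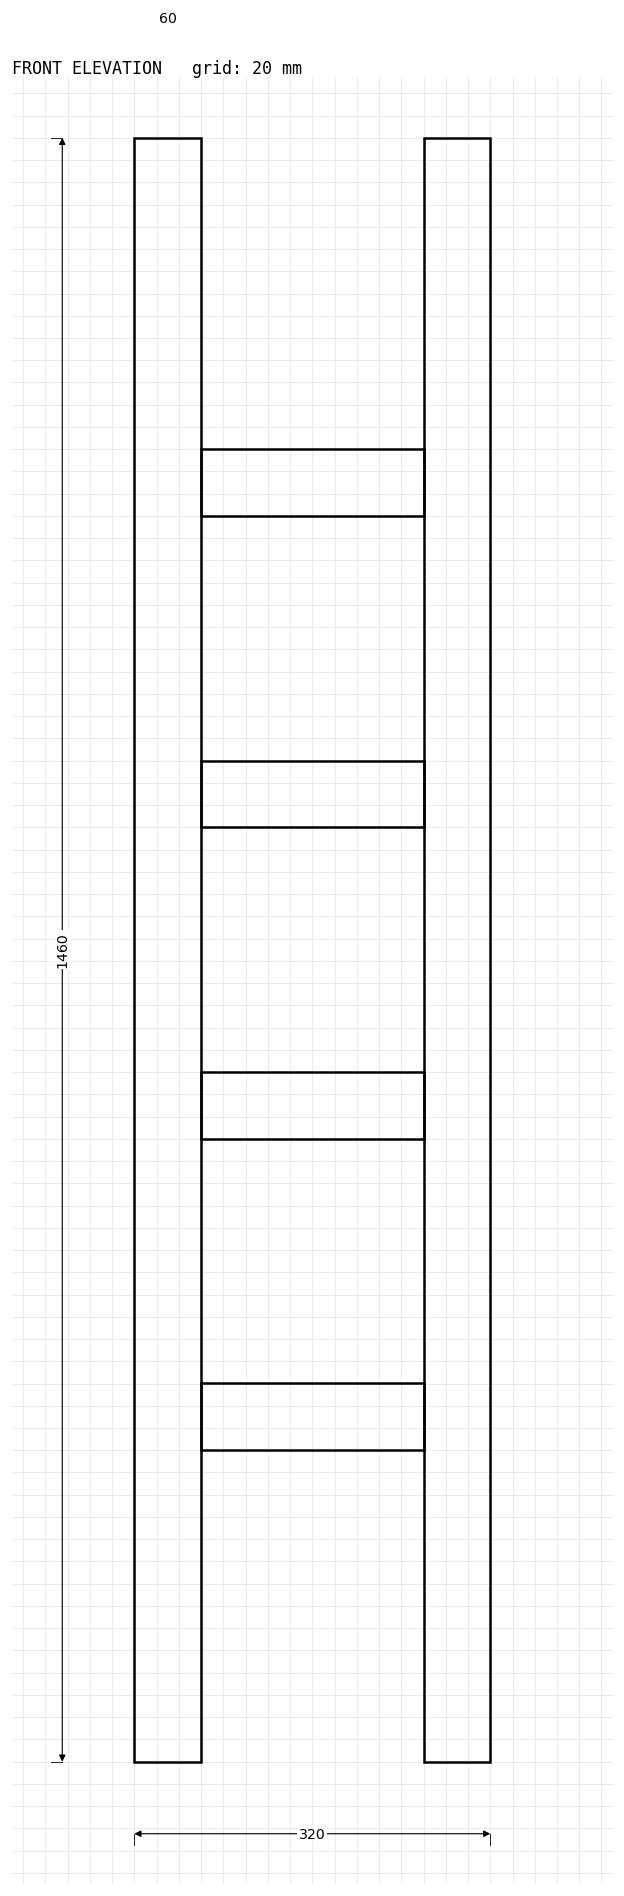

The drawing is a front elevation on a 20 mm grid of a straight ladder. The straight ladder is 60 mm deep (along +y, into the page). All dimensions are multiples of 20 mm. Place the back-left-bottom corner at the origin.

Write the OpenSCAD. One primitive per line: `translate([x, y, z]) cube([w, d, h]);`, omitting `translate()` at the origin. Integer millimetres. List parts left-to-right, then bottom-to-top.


cube([60, 60, 1460]);
translate([60, 0, 280]) cube([200, 60, 60]);
translate([60, 0, 560]) cube([200, 60, 60]);
translate([60, 0, 840]) cube([200, 60, 60]);
translate([60, 0, 1120]) cube([200, 60, 60]);
translate([260, 0, 0]) cube([60, 60, 1460]);


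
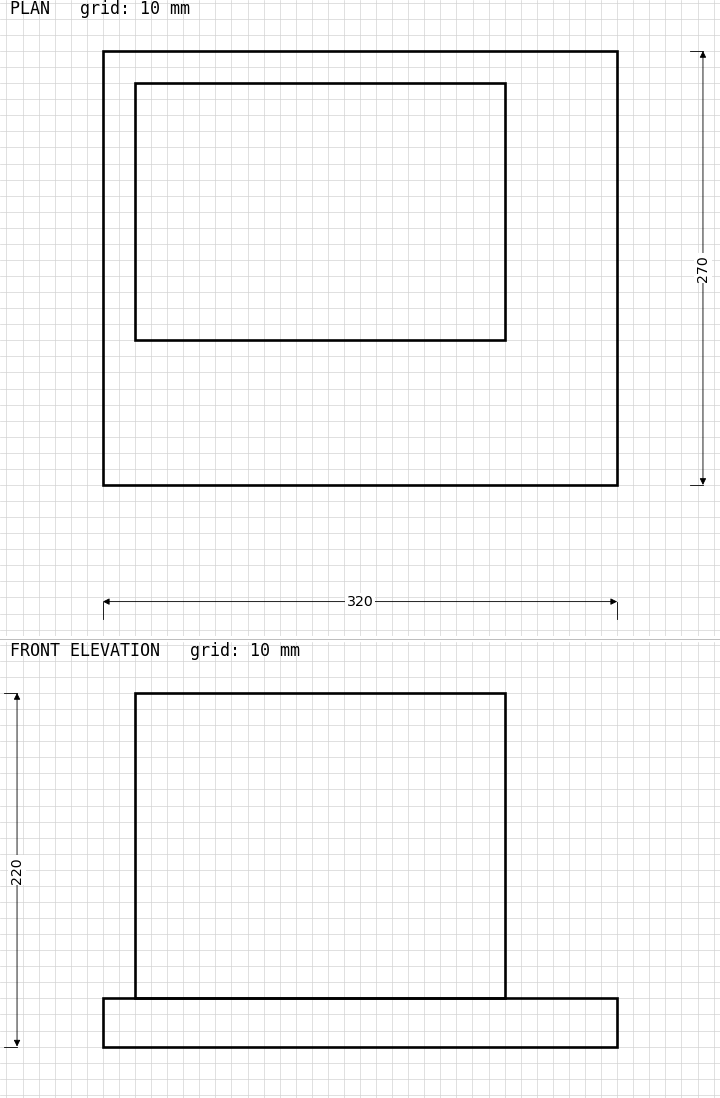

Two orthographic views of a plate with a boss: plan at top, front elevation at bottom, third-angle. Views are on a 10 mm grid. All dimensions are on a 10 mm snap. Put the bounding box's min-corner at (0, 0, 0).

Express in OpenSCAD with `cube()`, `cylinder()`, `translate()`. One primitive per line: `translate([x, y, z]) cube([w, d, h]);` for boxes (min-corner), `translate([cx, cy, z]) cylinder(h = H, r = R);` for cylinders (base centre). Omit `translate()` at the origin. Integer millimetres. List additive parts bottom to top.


cube([320, 270, 30]);
translate([20, 90, 30]) cube([230, 160, 190]);


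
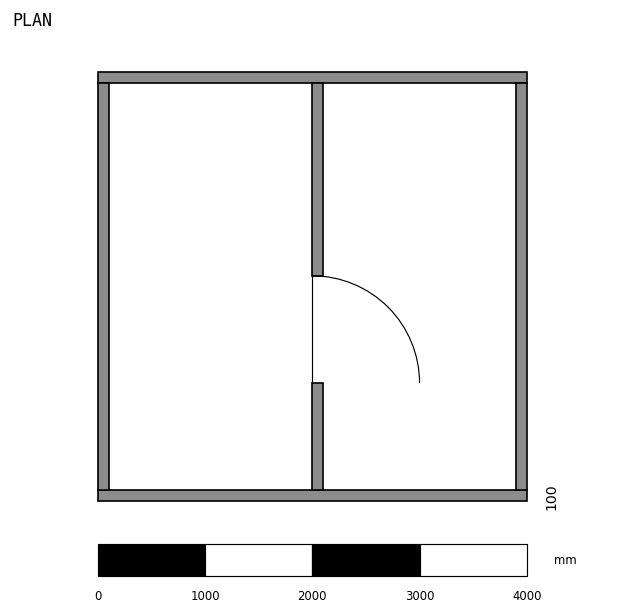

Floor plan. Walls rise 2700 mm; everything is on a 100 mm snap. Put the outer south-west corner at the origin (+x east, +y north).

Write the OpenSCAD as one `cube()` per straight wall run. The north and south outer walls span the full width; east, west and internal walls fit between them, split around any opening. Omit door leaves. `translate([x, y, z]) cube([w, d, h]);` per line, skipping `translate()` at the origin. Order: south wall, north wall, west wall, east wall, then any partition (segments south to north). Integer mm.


cube([4000, 100, 2700]);
translate([0, 3900, 0]) cube([4000, 100, 2700]);
translate([0, 100, 0]) cube([100, 3800, 2700]);
translate([3900, 100, 0]) cube([100, 3800, 2700]);
translate([2000, 100, 0]) cube([100, 1000, 2700]);
translate([2000, 2100, 0]) cube([100, 1800, 2700]);
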